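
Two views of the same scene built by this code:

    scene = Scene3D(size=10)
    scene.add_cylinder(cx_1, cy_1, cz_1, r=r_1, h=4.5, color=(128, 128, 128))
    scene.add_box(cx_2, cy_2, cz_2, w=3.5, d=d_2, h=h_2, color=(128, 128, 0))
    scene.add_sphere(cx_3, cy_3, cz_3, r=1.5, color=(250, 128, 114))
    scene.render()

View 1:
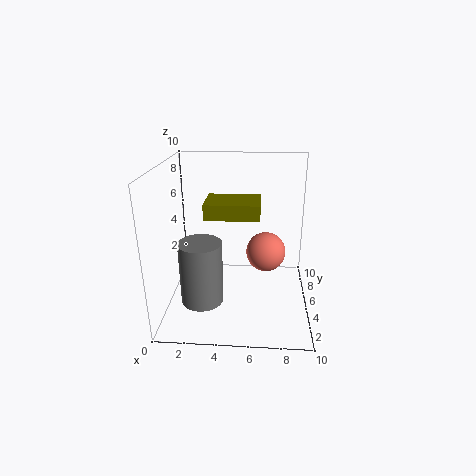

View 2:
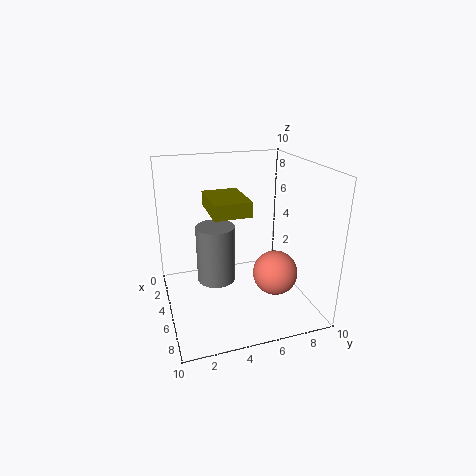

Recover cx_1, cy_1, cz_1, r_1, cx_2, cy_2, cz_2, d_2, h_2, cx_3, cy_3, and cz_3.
cx_1 = 2.5
cy_1 = 4
cz_1 = 0.5
r_1 = 1.5
cx_2 = 3
cy_2 = 3
cz_2 = 7
d_2 = 2.5
h_2 = 1
cx_3 = 7
cy_3 = 7
cz_3 = 3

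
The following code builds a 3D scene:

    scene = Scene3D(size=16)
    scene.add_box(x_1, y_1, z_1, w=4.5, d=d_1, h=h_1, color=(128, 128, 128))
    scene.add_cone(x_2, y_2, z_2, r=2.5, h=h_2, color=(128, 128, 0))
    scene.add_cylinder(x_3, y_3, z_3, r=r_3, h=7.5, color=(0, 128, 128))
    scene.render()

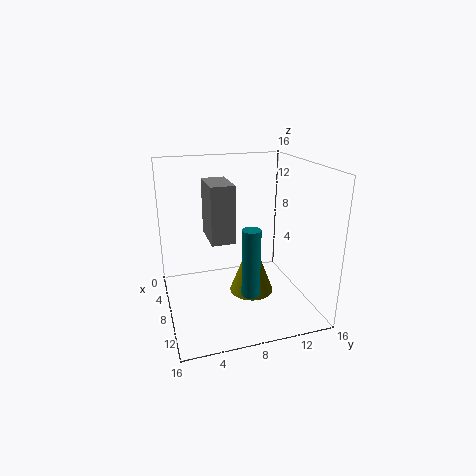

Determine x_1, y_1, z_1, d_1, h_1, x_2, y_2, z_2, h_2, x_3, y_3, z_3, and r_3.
x_1 = 6; y_1 = 4.5; z_1 = 8.5; d_1 = 2.5; h_1 = 6; x_2 = 8.5; y_2 = 9.5; z_2 = 1.5; h_2 = 6.5; x_3 = 11; y_3 = 8.5; z_3 = 2.5; r_3 = 1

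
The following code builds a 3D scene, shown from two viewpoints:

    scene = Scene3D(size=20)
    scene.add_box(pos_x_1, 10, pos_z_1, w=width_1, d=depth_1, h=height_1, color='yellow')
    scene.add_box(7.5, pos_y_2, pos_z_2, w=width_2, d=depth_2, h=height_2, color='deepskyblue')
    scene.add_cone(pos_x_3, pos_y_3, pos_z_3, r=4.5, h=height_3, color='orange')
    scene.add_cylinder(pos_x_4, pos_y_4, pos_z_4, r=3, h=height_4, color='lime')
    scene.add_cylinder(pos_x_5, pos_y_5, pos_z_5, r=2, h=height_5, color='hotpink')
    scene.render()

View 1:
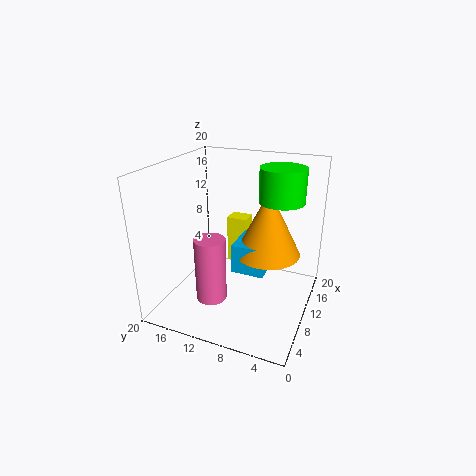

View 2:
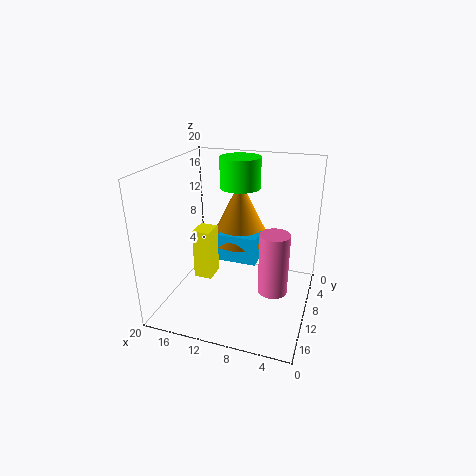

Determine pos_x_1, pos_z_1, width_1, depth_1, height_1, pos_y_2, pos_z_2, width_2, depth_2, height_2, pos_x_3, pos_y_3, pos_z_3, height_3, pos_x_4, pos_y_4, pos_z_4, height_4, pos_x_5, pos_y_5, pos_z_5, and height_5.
pos_x_1 = 13; pos_z_1 = 4.5; width_1 = 2.5; depth_1 = 3; height_1 = 7; pos_y_2 = 5.5; pos_z_2 = 6; width_2 = 5.5; depth_2 = 4.5; height_2 = 4; pos_x_3 = 11; pos_y_3 = 6; pos_z_3 = 8; height_3 = 9; pos_x_4 = 11.5; pos_y_4 = 4.5; pos_z_4 = 15.5; height_4 = 4.5; pos_x_5 = 4.5; pos_y_5 = 11.5; pos_z_5 = 3.5; height_5 = 8.5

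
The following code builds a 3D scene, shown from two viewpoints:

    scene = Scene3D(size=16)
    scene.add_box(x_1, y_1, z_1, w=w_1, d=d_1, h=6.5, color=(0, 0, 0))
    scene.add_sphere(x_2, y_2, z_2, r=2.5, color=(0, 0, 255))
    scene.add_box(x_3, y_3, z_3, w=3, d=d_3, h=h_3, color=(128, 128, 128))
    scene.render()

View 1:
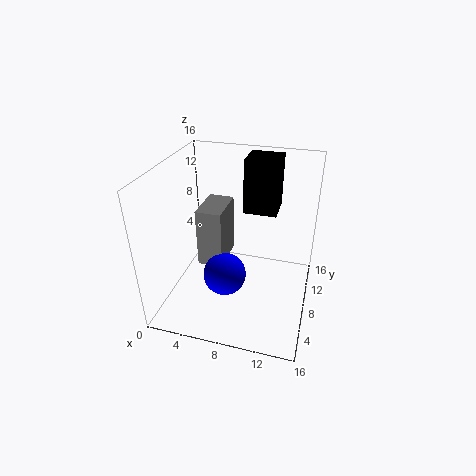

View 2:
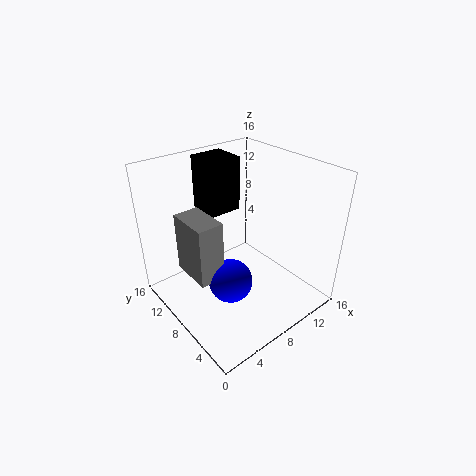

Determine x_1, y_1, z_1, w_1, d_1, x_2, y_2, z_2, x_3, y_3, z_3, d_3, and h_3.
x_1 = 7.5
y_1 = 12
z_1 = 9
w_1 = 4
d_1 = 4
x_2 = 6.5
y_2 = 7.5
z_2 = 3
x_3 = 3
y_3 = 8
z_3 = 3.5
d_3 = 5
h_3 = 7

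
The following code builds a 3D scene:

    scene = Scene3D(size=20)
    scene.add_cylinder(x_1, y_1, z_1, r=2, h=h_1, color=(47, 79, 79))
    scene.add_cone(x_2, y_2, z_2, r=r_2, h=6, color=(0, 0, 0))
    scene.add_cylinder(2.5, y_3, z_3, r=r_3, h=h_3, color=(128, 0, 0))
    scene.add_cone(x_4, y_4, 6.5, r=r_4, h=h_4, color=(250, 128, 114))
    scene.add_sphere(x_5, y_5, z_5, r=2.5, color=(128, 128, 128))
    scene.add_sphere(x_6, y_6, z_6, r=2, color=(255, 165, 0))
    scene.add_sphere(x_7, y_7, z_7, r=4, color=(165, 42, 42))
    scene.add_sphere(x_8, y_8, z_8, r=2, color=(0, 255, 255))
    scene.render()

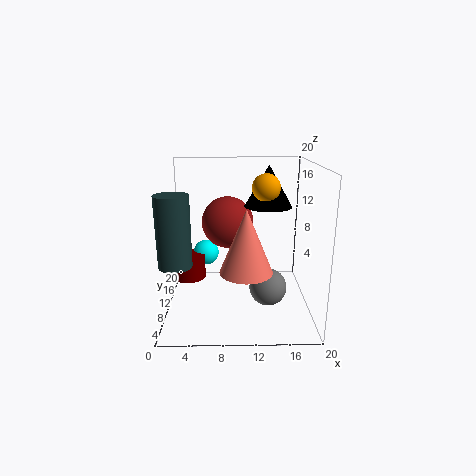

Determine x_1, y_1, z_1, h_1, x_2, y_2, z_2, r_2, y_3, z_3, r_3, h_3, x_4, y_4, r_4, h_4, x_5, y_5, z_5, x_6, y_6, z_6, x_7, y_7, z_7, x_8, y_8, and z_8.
x_1 = 2.5, y_1 = 3, z_1 = 9, h_1 = 8.5, x_2 = 14.5, y_2 = 14, z_2 = 13.5, r_2 = 3.5, y_3 = 13.5, z_3 = 2.5, r_3 = 2.5, h_3 = 3.5, x_4 = 11, y_4 = 6.5, r_4 = 3.5, h_4 = 8.5, x_5 = 14, y_5 = 7, z_5 = 4, x_6 = 14, y_6 = 12.5, z_6 = 16.5, x_7 = 8.5, y_7 = 16, z_7 = 10.5, x_8 = 5, y_8 = 16, z_8 = 5.5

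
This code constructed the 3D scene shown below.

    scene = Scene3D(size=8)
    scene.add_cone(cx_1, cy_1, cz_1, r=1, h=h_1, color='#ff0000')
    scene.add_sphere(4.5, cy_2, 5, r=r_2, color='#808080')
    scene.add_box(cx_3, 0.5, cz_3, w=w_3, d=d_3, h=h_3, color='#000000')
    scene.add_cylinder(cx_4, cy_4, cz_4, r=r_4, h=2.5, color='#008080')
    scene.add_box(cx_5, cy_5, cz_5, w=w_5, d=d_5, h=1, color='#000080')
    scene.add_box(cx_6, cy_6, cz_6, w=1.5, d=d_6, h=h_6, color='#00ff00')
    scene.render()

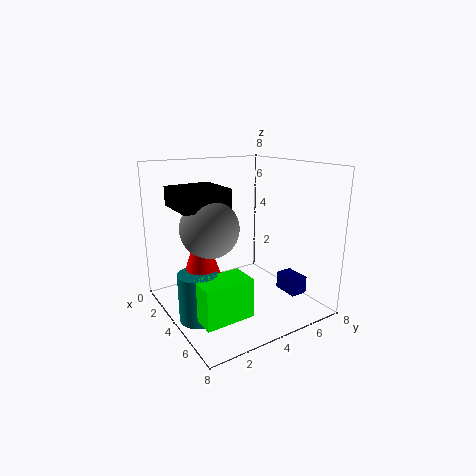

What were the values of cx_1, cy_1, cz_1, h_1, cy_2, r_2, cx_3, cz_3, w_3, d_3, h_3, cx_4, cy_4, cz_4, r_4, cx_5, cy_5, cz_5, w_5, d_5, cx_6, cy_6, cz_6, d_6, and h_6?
cx_1 = 4.5
cy_1 = 1.5
cz_1 = 2.5
h_1 = 3
cy_2 = 2
r_2 = 1.5
cx_3 = 2.5
cz_3 = 6
w_3 = 2.5
d_3 = 2.5
h_3 = 1
cx_4 = 5
cy_4 = 1
cz_4 = 0.5
r_4 = 1
cx_5 = 4.5
cy_5 = 6.5
cz_5 = 0.5
w_5 = 1.5
d_5 = 1
cx_6 = 5.5
cy_6 = 0.5
cz_6 = 1
d_6 = 2.5
h_6 = 2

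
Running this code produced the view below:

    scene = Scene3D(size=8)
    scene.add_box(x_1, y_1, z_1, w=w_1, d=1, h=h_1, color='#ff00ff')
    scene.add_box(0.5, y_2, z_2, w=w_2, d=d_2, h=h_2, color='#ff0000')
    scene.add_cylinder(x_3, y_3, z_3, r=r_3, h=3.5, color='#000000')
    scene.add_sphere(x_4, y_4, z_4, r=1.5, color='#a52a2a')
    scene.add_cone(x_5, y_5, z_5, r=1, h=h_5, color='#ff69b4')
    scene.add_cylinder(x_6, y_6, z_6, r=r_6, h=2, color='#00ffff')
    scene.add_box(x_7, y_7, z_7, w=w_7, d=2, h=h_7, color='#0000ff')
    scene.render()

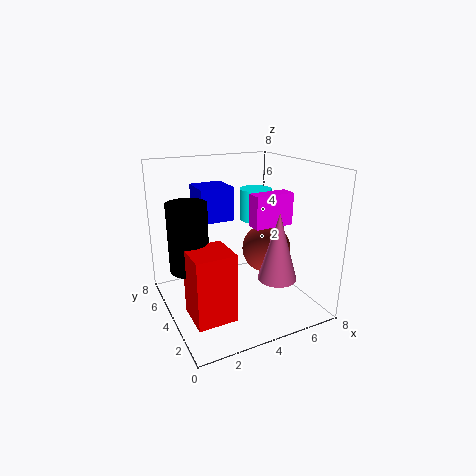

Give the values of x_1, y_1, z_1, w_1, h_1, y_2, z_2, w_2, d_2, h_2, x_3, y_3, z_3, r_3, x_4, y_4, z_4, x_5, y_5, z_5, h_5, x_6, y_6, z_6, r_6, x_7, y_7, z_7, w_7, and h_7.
x_1 = 5.5
y_1 = 4.5
z_1 = 4
w_1 = 2.5
h_1 = 2
y_2 = 1
z_2 = 1
w_2 = 2
d_2 = 2
h_2 = 3.5
x_3 = 1
y_3 = 3.5
z_3 = 3
r_3 = 1
x_4 = 6.5
y_4 = 5
z_4 = 2.5
x_5 = 5
y_5 = 1.5
z_5 = 2.5
h_5 = 3.5
x_6 = 6.5
y_6 = 6.5
z_6 = 4
r_6 = 1
x_7 = 2.5
y_7 = 5.5
z_7 = 4.5
w_7 = 2
h_7 = 2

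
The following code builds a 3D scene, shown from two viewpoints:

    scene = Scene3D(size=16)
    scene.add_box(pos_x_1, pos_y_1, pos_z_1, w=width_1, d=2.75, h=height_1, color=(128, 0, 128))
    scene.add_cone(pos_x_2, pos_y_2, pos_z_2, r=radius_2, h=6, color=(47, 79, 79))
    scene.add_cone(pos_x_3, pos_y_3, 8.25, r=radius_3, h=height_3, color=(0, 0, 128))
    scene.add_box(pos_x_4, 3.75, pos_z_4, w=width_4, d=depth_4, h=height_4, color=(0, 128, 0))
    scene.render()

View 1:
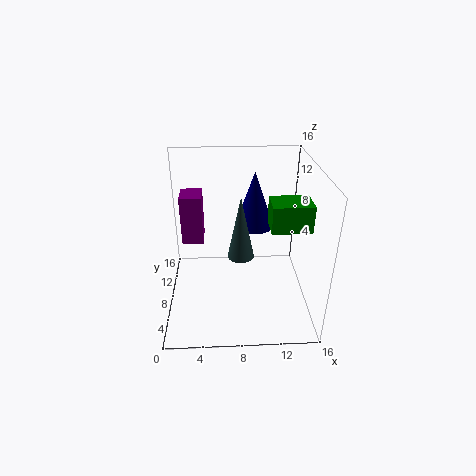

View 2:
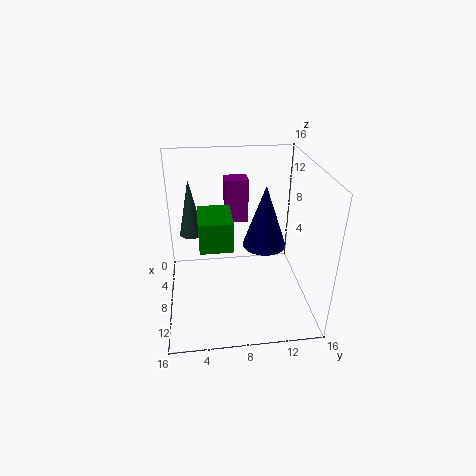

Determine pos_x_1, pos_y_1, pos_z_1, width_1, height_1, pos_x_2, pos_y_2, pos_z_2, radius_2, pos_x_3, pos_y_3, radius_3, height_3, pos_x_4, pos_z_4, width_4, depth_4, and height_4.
pos_x_1 = 2
pos_y_1 = 7
pos_z_1 = 8
width_1 = 2.25
height_1 = 5.25
pos_x_2 = 8
pos_y_2 = 3
pos_z_2 = 9
radius_2 = 1.25
pos_x_3 = 10
pos_y_3 = 10.5
radius_3 = 2.25
height_3 = 6.5
pos_x_4 = 11
pos_z_4 = 10.75
width_4 = 4
depth_4 = 3
height_4 = 2.75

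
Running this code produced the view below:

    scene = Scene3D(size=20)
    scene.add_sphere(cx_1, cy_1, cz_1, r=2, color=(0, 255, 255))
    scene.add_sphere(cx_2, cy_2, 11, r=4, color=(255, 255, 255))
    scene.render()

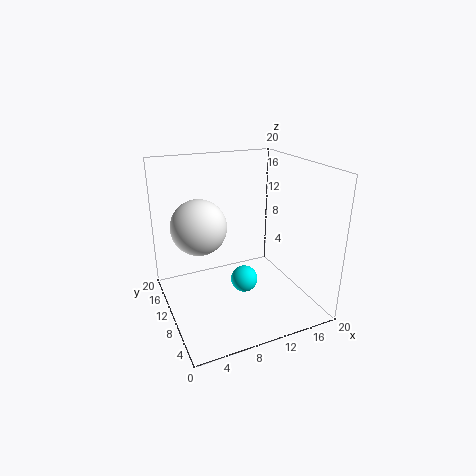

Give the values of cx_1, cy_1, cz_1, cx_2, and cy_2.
cx_1 = 11.5, cy_1 = 11, cz_1 = 2.5, cx_2 = 5.5, cy_2 = 13.5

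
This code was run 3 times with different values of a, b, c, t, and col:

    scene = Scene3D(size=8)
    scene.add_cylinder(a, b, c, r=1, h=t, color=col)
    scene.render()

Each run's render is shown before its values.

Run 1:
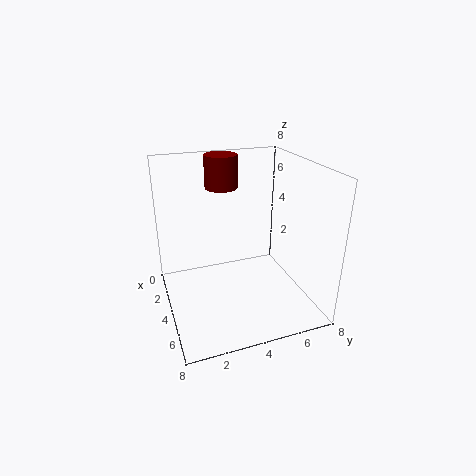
a = 1
b = 4
c = 6
t = 2
col = 'maroon'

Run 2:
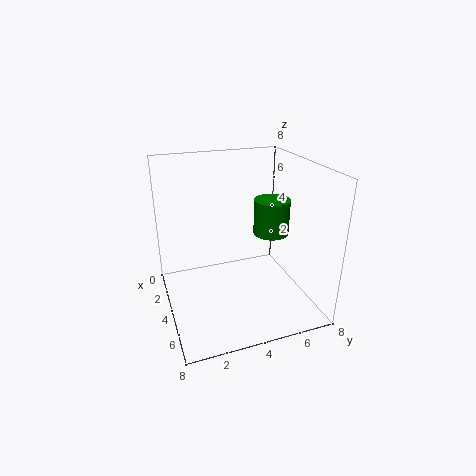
a = 4
b = 6
c = 4
t = 2
col = 'green'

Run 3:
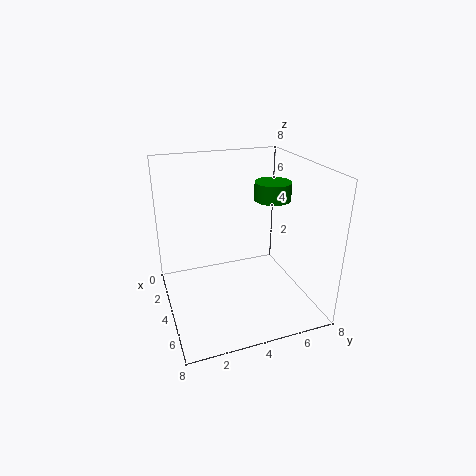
a = 4
b = 6
c = 6
t = 1
col = 'green'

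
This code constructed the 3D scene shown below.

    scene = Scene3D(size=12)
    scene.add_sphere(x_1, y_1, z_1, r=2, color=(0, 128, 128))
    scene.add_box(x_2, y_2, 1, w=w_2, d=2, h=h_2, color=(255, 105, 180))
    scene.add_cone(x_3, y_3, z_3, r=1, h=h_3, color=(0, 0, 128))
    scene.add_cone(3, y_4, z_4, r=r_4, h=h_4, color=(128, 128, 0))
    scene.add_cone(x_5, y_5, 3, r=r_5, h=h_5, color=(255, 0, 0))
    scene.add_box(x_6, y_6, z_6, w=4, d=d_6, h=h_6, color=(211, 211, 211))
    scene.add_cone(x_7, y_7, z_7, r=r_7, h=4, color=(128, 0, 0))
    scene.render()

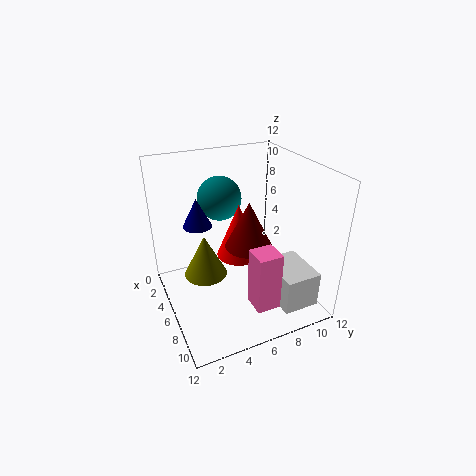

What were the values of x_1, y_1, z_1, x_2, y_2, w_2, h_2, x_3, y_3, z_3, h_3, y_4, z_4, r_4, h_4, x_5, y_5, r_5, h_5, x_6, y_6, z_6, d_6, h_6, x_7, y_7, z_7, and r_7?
x_1 = 2
y_1 = 6
z_1 = 8
x_2 = 8
y_2 = 6
w_2 = 2
h_2 = 5
x_3 = 8
y_3 = 2
z_3 = 9
h_3 = 2
y_4 = 4
z_4 = 1
r_4 = 2
h_4 = 4
x_5 = 4
y_5 = 7
r_5 = 2
h_5 = 5
x_6 = 7
y_6 = 8
z_6 = 1
d_6 = 3
h_6 = 3
x_7 = 6
y_7 = 7
z_7 = 5
r_7 = 2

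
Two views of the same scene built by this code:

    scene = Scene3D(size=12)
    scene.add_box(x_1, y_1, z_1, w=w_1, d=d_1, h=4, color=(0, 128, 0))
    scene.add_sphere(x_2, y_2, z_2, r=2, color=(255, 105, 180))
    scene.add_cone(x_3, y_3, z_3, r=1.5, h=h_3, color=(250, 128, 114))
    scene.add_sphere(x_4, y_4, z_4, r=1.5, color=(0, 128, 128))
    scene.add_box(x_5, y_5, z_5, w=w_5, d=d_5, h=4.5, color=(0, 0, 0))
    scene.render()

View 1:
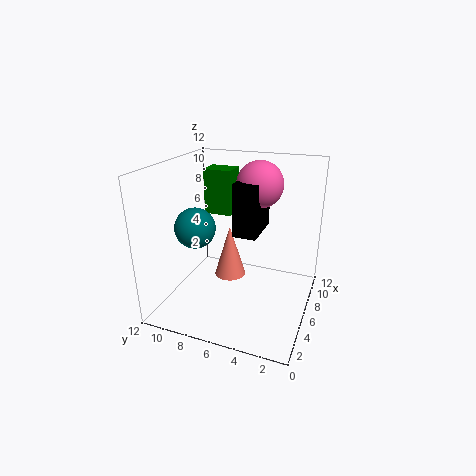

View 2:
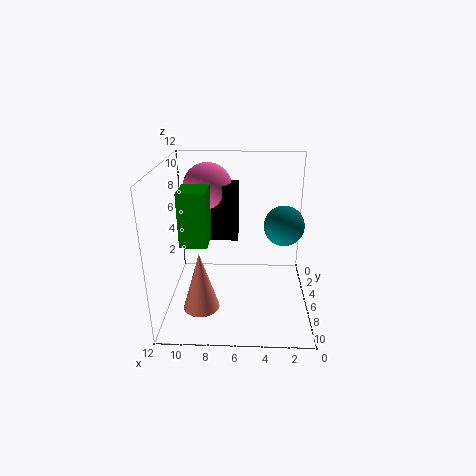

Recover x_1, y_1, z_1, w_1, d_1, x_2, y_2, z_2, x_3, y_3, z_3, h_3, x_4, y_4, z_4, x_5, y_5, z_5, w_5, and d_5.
x_1 = 8; y_1 = 7.5; z_1 = 7; w_1 = 2; d_1 = 2.5; x_2 = 8.5; y_2 = 5; z_2 = 10; x_3 = 9; y_3 = 8; z_3 = 0.5; h_3 = 5; x_4 = 2.5; y_4 = 8; z_4 = 8; x_5 = 6; y_5 = 4.5; z_5 = 6; w_5 = 4; d_5 = 2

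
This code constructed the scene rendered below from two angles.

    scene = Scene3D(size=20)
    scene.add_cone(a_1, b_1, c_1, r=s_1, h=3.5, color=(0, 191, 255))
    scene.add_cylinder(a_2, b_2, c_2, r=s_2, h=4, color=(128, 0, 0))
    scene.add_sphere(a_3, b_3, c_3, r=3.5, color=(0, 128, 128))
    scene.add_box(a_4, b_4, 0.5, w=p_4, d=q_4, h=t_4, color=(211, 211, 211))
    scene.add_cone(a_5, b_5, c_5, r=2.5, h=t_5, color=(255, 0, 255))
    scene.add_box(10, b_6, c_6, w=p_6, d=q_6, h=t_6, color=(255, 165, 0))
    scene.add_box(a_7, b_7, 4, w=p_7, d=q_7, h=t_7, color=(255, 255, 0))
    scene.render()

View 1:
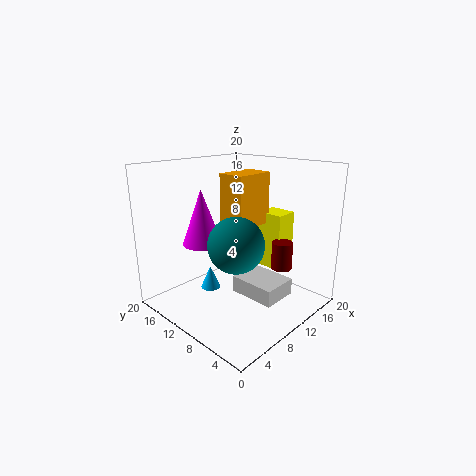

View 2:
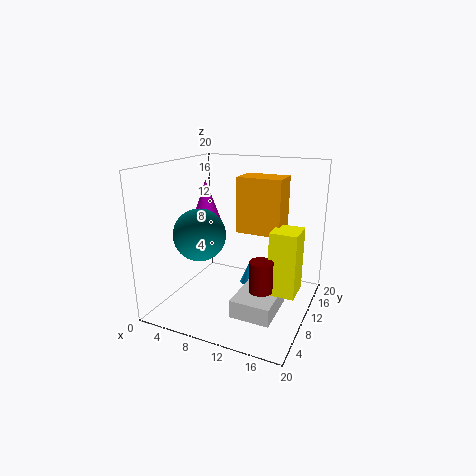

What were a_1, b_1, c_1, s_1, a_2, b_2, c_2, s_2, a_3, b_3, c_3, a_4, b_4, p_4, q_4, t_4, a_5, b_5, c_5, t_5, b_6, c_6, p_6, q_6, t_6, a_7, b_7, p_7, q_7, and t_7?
a_1 = 9.5, b_1 = 15.5, c_1 = 0.5, s_1 = 1.5, a_2 = 15, b_2 = 6, c_2 = 5, s_2 = 1.5, a_3 = 6, b_3 = 6.5, c_3 = 11, a_4 = 11, b_4 = 5, p_4 = 5.5, q_4 = 7, t_4 = 2.5, a_5 = 4.5, b_5 = 11, c_5 = 10.5, t_5 = 7, b_6 = 9.5, c_6 = 11, p_6 = 6, q_6 = 4, t_6 = 7.5, a_7 = 15.5, b_7 = 7, p_7 = 3.5, q_7 = 4, t_7 = 8.5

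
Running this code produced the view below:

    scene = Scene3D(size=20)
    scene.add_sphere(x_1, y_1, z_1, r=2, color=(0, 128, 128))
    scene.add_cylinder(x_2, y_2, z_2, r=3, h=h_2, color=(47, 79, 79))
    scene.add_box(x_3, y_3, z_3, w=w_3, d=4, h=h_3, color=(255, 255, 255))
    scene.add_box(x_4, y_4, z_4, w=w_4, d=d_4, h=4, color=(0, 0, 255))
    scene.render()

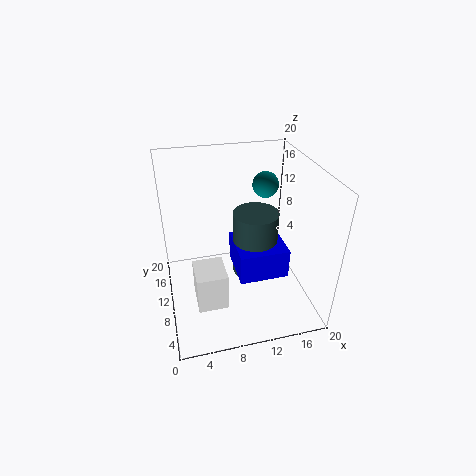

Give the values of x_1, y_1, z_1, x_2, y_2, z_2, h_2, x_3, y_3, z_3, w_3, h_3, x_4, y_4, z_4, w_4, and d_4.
x_1 = 16
y_1 = 16.5
z_1 = 14.5
x_2 = 12
y_2 = 8.5
z_2 = 5.5
h_2 = 9
x_3 = 3
y_3 = 0.5
z_3 = 7
w_3 = 3.5
h_3 = 4.5
x_4 = 9
y_4 = 4.5
z_4 = 6.5
w_4 = 6.5
d_4 = 6.5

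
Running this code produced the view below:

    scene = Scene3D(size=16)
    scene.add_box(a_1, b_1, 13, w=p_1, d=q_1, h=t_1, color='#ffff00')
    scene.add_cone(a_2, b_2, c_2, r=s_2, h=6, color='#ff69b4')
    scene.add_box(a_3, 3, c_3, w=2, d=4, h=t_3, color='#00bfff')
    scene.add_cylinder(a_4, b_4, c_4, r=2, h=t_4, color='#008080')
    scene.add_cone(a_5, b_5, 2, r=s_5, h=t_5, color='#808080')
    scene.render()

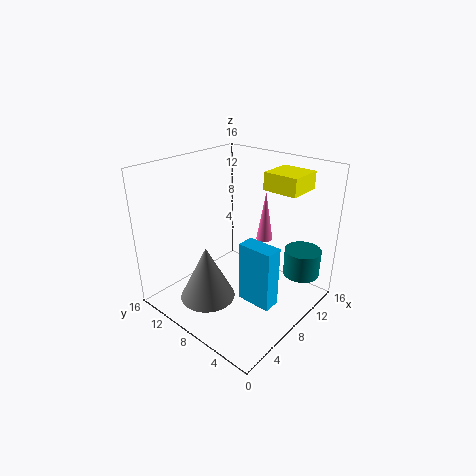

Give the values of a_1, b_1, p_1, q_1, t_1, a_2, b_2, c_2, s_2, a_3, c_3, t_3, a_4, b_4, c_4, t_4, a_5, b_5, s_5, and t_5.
a_1 = 11; b_1 = 3; p_1 = 4; q_1 = 4; t_1 = 2; a_2 = 13; b_2 = 8; c_2 = 6; s_2 = 1; a_3 = 7; c_3 = 1; t_3 = 7; a_4 = 12; b_4 = 2; c_4 = 4; t_4 = 3; a_5 = 4; b_5 = 9; s_5 = 3; t_5 = 6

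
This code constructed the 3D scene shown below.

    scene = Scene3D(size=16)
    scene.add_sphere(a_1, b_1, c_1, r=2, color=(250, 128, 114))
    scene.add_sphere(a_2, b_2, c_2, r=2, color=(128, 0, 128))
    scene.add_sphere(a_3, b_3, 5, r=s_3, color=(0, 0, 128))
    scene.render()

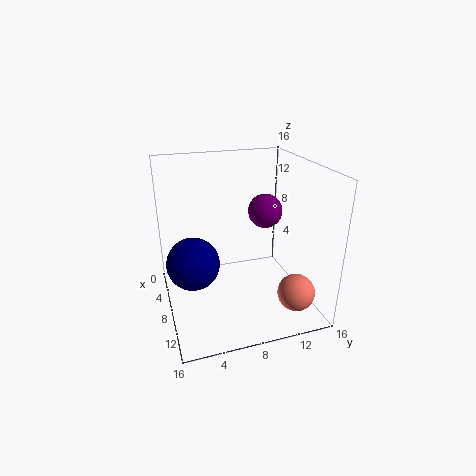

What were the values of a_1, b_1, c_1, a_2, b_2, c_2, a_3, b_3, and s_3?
a_1 = 13, b_1 = 13, c_1 = 3, a_2 = 6, b_2 = 12, c_2 = 10, a_3 = 7, b_3 = 3, s_3 = 3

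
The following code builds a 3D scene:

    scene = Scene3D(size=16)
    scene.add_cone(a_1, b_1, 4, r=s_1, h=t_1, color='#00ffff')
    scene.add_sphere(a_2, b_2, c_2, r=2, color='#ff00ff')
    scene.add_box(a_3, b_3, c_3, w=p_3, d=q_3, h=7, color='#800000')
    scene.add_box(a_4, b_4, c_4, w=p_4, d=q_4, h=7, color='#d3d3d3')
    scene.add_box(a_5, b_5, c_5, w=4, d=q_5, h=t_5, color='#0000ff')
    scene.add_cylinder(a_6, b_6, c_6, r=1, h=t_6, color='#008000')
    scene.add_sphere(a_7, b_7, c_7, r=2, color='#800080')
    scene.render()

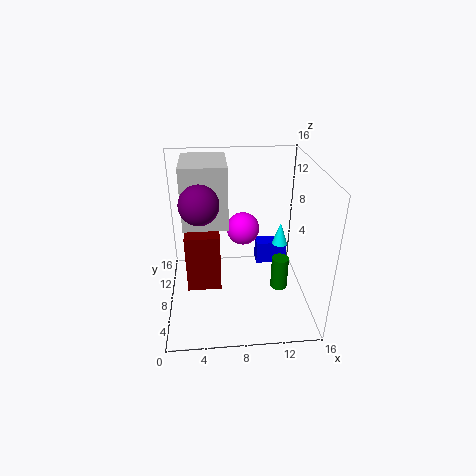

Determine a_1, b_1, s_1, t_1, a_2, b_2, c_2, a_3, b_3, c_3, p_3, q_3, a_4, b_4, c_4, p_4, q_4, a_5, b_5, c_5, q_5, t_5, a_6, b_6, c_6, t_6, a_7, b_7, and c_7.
a_1 = 14; b_1 = 13; s_1 = 1; t_1 = 3; a_2 = 9; b_2 = 12; c_2 = 7; a_3 = 2; b_3 = 8; c_3 = 1; p_3 = 4; q_3 = 6; a_4 = 2; b_4 = 8; c_4 = 9; p_4 = 5; q_4 = 6; a_5 = 11; b_5 = 13; c_5 = 1; q_5 = 2; t_5 = 3; a_6 = 13; b_6 = 8; c_6 = 1; t_6 = 4; a_7 = 4; b_7 = 6; c_7 = 13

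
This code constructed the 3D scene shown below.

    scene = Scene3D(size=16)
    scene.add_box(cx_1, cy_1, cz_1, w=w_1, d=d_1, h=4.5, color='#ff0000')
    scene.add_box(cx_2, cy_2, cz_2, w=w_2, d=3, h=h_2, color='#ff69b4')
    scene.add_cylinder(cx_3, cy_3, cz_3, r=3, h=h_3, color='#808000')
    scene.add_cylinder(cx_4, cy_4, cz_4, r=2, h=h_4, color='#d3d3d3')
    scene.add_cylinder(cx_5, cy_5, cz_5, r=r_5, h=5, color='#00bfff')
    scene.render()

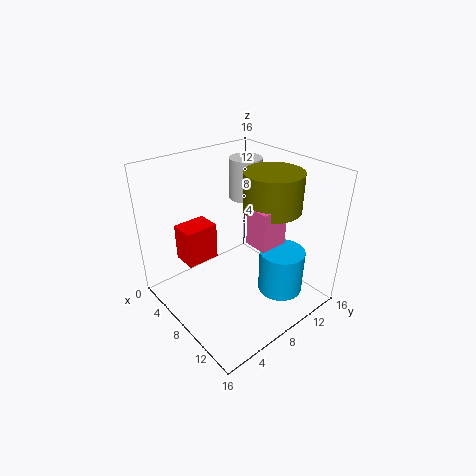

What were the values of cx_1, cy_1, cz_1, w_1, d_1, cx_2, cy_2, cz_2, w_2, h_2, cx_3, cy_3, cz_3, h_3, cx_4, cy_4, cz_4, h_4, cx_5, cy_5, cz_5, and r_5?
cx_1 = 1; cy_1 = 4; cz_1 = 3.5; w_1 = 3; d_1 = 4; cx_2 = 10.5; cy_2 = 7; cz_2 = 9; w_2 = 2.5; h_2 = 4; cx_3 = 11; cy_3 = 10; cz_3 = 12; h_3 = 4; cx_4 = 3.5; cy_4 = 13; cz_4 = 10; h_4 = 5; cx_5 = 12; cy_5 = 11; cz_5 = 2; r_5 = 2.5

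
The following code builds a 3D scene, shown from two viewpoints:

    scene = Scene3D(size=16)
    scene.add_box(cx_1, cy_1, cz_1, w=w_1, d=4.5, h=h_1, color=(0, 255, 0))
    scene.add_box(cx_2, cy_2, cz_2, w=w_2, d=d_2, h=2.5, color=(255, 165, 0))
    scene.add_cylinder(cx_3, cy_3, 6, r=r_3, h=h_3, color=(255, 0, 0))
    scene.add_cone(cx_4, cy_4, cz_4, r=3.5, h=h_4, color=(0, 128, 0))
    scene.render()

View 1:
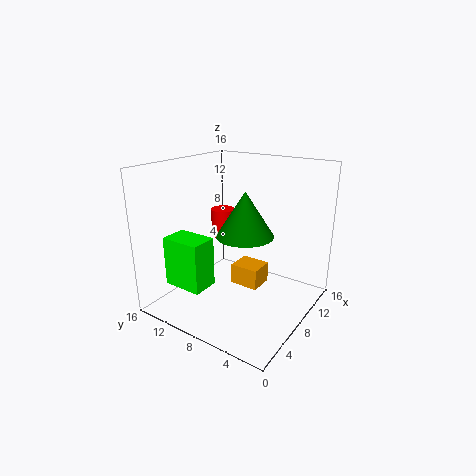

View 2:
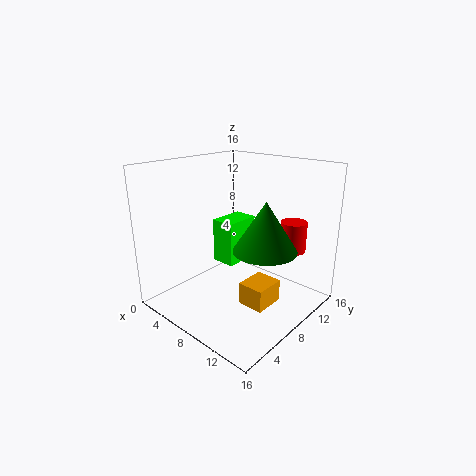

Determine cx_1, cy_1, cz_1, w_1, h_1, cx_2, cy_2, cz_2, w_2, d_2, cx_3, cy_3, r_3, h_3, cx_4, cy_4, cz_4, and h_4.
cx_1 = 2.5, cy_1 = 9.5, cz_1 = 3, w_1 = 3, h_1 = 5.5, cx_2 = 9.5, cy_2 = 6.5, cz_2 = 1, w_2 = 3, d_2 = 3.5, cx_3 = 12, cy_3 = 13, r_3 = 1.5, h_3 = 3.5, cx_4 = 11, cy_4 = 9, cz_4 = 7, h_4 = 5.5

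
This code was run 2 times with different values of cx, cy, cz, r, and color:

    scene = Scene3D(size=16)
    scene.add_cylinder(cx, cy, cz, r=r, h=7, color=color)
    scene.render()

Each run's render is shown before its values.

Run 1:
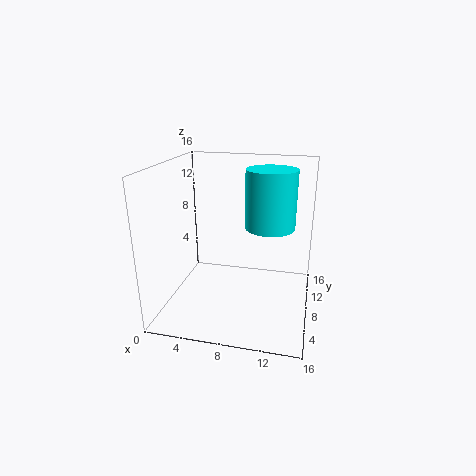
cx = 11; cy = 12; cz = 8; r = 3; color = 'cyan'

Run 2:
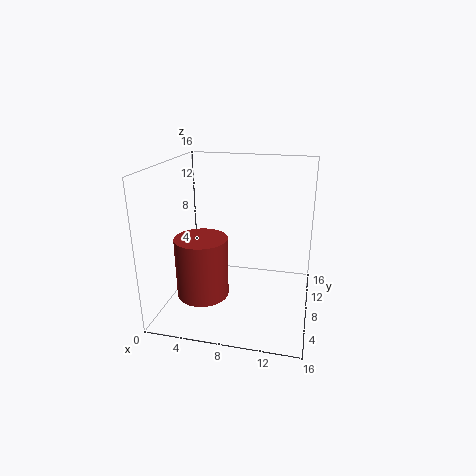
cx = 4; cy = 7; cz = 1; r = 3; color = 'brown'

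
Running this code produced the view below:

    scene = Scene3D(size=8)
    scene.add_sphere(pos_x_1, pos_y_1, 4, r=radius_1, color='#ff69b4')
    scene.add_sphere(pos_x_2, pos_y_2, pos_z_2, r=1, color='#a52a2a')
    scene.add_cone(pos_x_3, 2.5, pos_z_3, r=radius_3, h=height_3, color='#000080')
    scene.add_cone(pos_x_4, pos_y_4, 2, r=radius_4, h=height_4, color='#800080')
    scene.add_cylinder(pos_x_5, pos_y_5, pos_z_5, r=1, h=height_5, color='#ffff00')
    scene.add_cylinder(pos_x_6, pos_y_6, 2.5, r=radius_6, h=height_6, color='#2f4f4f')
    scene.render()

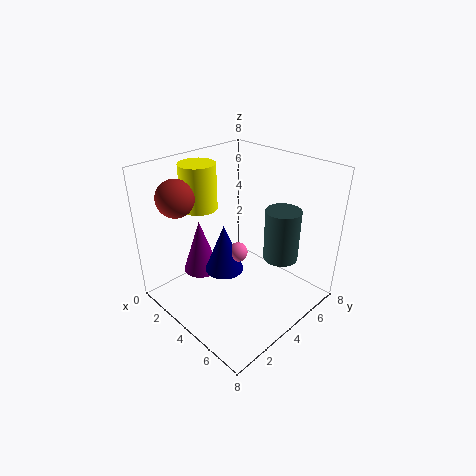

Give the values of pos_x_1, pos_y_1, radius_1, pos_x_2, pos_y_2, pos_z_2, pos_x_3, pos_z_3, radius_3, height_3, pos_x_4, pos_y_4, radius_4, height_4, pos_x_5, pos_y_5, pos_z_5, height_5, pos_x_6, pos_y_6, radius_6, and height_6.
pos_x_1 = 5
pos_y_1 = 3
radius_1 = 0.5
pos_x_2 = 2
pos_y_2 = 1.5
pos_z_2 = 6.5
pos_x_3 = 4.5
pos_z_3 = 3
radius_3 = 1
height_3 = 2.5
pos_x_4 = 2.5
pos_y_4 = 2.5
radius_4 = 1
height_4 = 3
pos_x_5 = 2
pos_y_5 = 3
pos_z_5 = 5.5
height_5 = 2.5
pos_x_6 = 5.5
pos_y_6 = 6
radius_6 = 1
height_6 = 3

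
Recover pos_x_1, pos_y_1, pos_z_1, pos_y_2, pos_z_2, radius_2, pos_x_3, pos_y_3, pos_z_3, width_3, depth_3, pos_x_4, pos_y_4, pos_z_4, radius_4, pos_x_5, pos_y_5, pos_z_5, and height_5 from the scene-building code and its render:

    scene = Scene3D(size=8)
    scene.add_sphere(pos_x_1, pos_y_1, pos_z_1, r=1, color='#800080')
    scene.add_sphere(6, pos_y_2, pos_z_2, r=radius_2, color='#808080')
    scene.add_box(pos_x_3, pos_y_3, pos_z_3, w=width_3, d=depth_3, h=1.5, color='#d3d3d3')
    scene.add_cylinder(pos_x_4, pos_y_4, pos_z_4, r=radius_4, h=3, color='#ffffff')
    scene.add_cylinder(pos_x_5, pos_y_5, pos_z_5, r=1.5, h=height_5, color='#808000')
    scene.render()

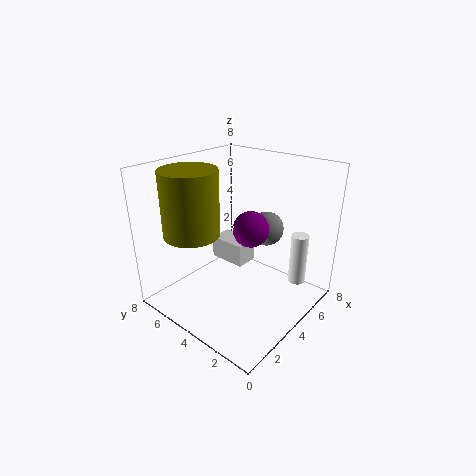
pos_x_1 = 4.5; pos_y_1 = 3.5; pos_z_1 = 4.5; pos_y_2 = 3.5; pos_z_2 = 4; radius_2 = 1; pos_x_3 = 6; pos_y_3 = 5.5; pos_z_3 = 0.5; width_3 = 1.5; depth_3 = 2.5; pos_x_4 = 6.5; pos_y_4 = 1.5; pos_z_4 = 1; radius_4 = 0.5; pos_x_5 = 2; pos_y_5 = 5.5; pos_z_5 = 4.5; height_5 = 3.5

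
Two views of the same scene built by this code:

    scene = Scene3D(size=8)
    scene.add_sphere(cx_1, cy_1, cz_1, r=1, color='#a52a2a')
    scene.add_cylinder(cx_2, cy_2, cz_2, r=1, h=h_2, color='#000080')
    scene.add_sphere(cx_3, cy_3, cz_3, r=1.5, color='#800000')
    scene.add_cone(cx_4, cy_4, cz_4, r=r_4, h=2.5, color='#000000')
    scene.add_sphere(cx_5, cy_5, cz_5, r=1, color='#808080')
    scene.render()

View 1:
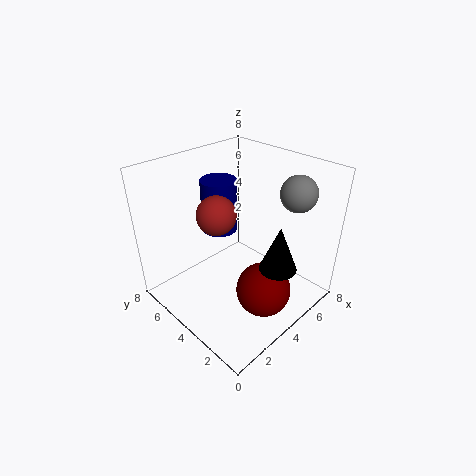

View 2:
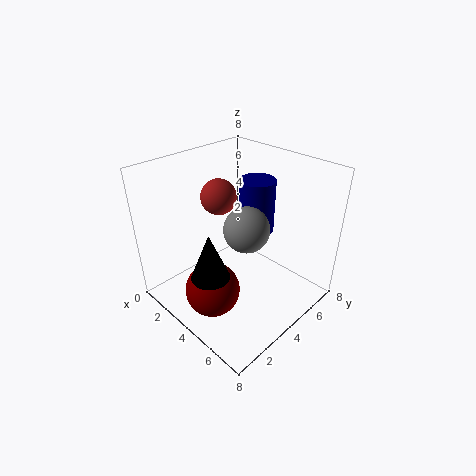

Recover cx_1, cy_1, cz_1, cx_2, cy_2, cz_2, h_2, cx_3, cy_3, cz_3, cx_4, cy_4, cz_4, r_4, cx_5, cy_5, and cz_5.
cx_1 = 2.5; cy_1 = 4; cz_1 = 6; cx_2 = 4; cy_2 = 5.5; cz_2 = 4; h_2 = 3; cx_3 = 4; cy_3 = 2; cz_3 = 1.5; cx_4 = 4.5; cy_4 = 1.5; cz_4 = 3; r_4 = 1; cx_5 = 6.5; cy_5 = 2; cz_5 = 6.5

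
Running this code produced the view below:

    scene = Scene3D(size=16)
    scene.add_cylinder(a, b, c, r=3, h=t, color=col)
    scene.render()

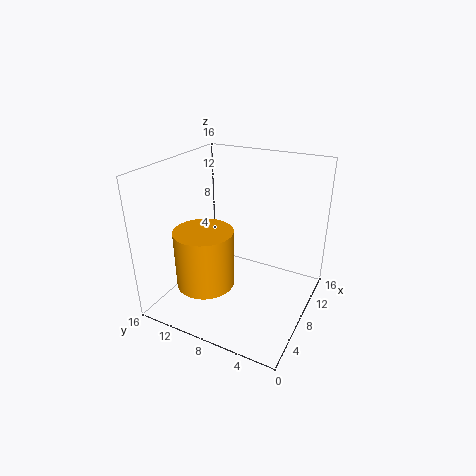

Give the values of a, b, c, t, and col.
a = 3.5; b = 9.5; c = 4.5; t = 6; col = 'orange'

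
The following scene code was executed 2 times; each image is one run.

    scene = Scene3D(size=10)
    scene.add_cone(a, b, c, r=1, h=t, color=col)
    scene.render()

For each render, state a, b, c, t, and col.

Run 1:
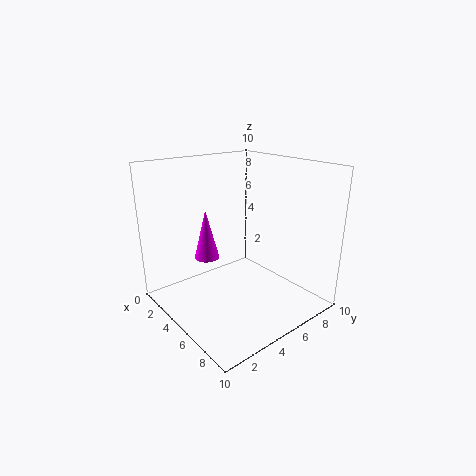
a = 1, b = 5, c = 2, t = 4, col = 'magenta'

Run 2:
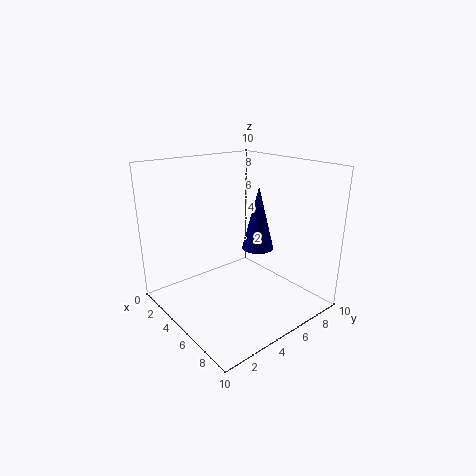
a = 7, b = 5, c = 5, t = 4, col = 'navy'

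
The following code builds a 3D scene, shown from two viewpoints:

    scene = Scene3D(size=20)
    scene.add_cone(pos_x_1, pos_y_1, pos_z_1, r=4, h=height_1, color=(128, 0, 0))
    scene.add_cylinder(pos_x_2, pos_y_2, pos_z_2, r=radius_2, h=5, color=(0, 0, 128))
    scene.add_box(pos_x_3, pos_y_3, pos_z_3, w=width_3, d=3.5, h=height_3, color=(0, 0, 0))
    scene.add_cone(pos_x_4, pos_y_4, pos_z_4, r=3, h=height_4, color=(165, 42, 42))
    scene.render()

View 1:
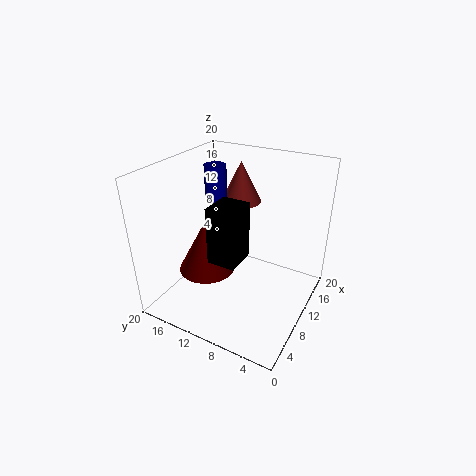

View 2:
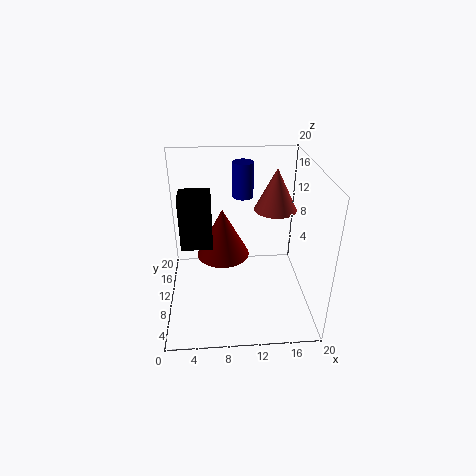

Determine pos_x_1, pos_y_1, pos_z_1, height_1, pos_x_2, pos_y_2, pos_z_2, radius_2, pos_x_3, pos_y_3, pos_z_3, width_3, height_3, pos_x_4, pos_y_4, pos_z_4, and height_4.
pos_x_1 = 8
pos_y_1 = 14
pos_z_1 = 5
height_1 = 7.5
pos_x_2 = 11
pos_y_2 = 14
pos_z_2 = 14.5
radius_2 = 1.5
pos_x_3 = 2.5
pos_y_3 = 6.5
pos_z_3 = 10.5
width_3 = 4
height_3 = 7
pos_x_4 = 15.5
pos_y_4 = 12.5
pos_z_4 = 13
height_4 = 6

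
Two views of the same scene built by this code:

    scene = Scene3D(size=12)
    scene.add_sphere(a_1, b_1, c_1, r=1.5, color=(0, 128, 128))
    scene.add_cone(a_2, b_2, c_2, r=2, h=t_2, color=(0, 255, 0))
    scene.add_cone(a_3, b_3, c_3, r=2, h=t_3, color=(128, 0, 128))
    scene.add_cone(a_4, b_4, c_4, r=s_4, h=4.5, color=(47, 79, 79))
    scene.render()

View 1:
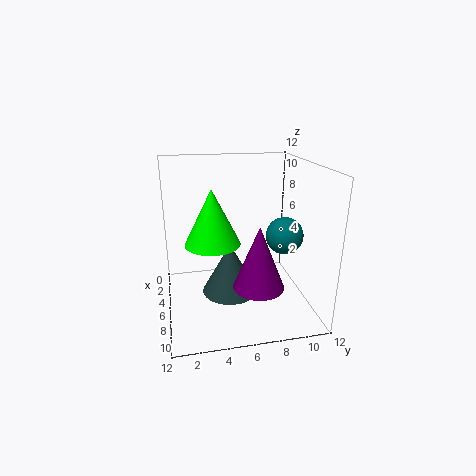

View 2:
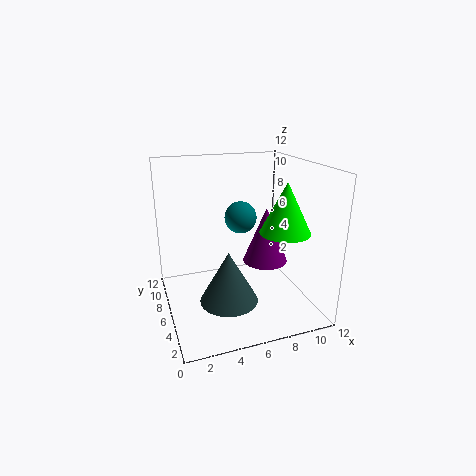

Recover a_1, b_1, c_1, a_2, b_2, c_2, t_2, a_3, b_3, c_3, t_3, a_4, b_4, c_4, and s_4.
a_1 = 7.5; b_1 = 9.5; c_1 = 6.5; a_2 = 9; b_2 = 3.5; c_2 = 7; t_2 = 4; a_3 = 9; b_3 = 7; c_3 = 3; t_3 = 5; a_4 = 5; b_4 = 5.5; c_4 = 0.5; s_4 = 2.5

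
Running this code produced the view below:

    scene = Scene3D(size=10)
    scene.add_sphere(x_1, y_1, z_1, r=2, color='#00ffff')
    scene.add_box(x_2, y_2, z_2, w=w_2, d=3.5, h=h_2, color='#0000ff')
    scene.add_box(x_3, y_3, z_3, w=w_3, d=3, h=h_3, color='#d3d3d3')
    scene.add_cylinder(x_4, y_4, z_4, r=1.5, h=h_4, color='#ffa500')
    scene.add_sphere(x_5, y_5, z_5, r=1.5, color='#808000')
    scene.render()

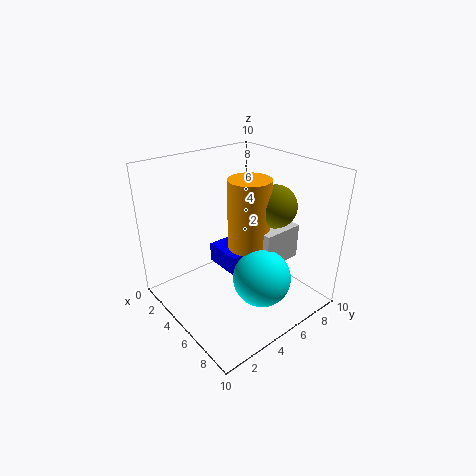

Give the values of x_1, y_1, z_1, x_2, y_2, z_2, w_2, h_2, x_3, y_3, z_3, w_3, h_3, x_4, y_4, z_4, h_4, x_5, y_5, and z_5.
x_1 = 7, y_1 = 5.5, z_1 = 2.5, x_2 = 1.5, y_2 = 5, z_2 = 1.5, w_2 = 3, h_2 = 1.5, x_3 = 4.5, y_3 = 6, z_3 = 3, w_3 = 2.5, h_3 = 2.5, x_4 = 5, y_4 = 6, z_4 = 4, h_4 = 5, x_5 = 6, y_5 = 7.5, z_5 = 7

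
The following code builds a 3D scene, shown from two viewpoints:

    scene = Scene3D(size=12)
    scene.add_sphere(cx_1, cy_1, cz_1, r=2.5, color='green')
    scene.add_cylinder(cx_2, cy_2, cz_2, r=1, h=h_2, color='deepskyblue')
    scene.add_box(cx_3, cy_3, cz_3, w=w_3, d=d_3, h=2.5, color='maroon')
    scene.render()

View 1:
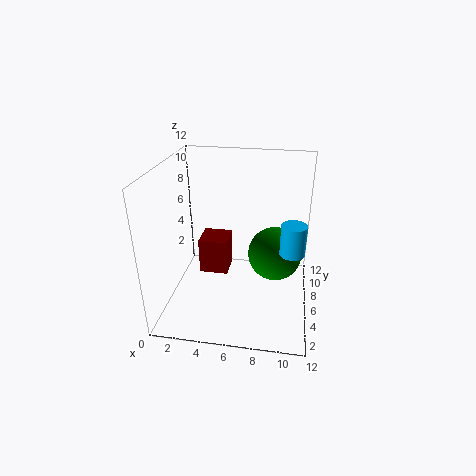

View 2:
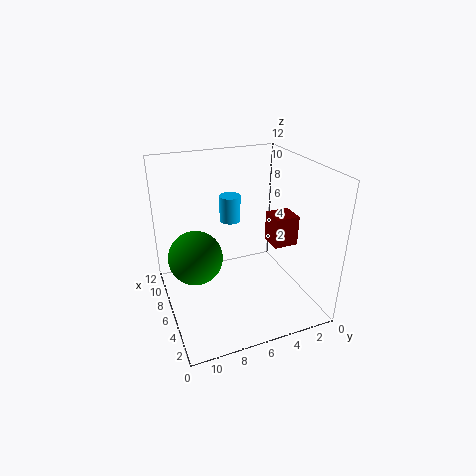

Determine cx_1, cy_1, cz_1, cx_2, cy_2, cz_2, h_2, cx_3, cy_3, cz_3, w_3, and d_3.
cx_1 = 9, cy_1 = 9, cz_1 = 3, cx_2 = 10.5, cy_2 = 5, cz_2 = 5.5, h_2 = 2.5, cx_3 = 4, cy_3 = 1.5, cz_3 = 5.5, w_3 = 2, d_3 = 2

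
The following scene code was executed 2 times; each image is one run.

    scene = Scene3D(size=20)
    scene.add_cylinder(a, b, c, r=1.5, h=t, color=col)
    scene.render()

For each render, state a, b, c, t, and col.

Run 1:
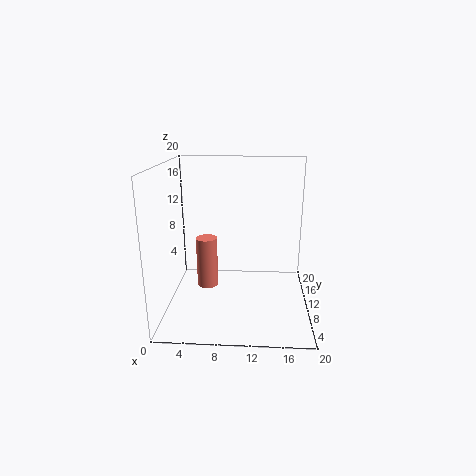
a = 5.5
b = 10.5
c = 2.5
t = 7.25
col = 'salmon'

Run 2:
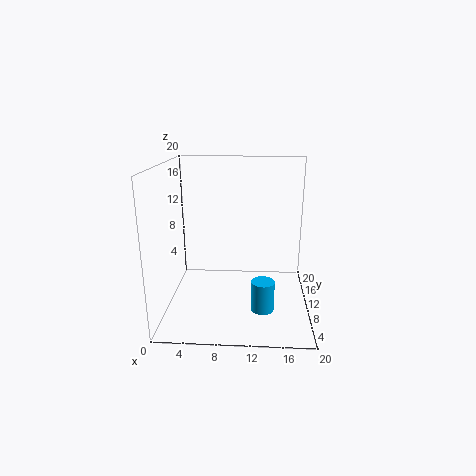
a = 13.5
b = 5
c = 2
t = 4
col = 'deepskyblue'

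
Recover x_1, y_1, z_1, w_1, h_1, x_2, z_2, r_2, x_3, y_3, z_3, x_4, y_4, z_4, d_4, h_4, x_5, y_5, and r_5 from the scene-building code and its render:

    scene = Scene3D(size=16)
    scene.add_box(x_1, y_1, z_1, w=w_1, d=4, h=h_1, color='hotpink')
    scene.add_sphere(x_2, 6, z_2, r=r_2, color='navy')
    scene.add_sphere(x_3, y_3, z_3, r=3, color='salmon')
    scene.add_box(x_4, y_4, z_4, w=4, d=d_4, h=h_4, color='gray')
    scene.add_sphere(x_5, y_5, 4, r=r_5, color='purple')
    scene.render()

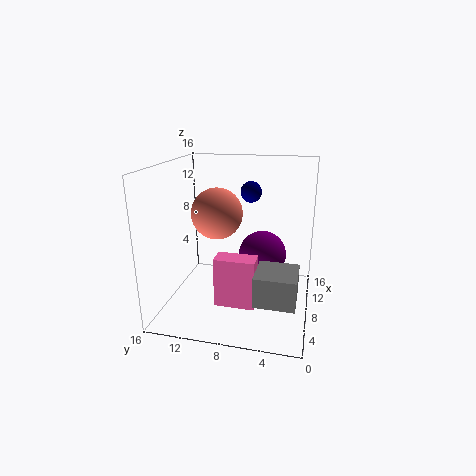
x_1 = 2, y_1 = 5, z_1 = 3, w_1 = 2, h_1 = 5, x_2 = 5, z_2 = 14, r_2 = 1, x_3 = 10, y_3 = 11, z_3 = 10, x_4 = 1, y_4 = 1, z_4 = 4, d_4 = 4, h_4 = 3, x_5 = 13, y_5 = 6, r_5 = 3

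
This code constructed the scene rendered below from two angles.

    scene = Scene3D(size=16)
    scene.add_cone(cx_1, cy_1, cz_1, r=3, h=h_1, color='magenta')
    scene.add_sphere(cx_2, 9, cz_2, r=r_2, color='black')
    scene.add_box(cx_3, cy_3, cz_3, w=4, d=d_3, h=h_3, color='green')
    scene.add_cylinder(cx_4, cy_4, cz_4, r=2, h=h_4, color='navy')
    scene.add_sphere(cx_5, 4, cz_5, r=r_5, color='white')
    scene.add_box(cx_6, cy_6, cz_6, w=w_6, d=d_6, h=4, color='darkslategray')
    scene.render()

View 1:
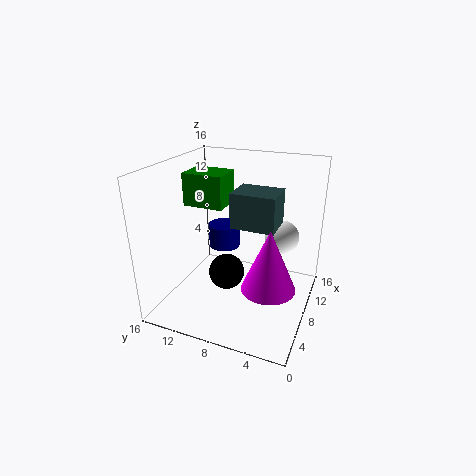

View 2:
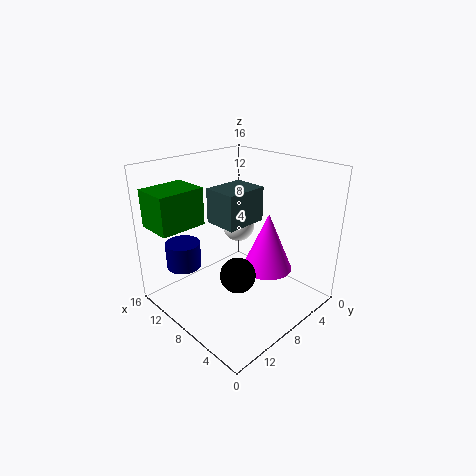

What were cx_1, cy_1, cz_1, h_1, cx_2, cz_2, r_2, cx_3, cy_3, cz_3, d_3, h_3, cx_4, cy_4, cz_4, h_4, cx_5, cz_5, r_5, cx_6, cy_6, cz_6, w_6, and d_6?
cx_1 = 7; cy_1 = 4; cz_1 = 3; h_1 = 7; cx_2 = 7; cz_2 = 4; r_2 = 2; cx_3 = 10; cy_3 = 11; cz_3 = 10; d_3 = 5; h_3 = 4; cx_4 = 13; cy_4 = 12; cz_4 = 4; h_4 = 3; cx_5 = 12; cz_5 = 7; r_5 = 2; cx_6 = 8; cy_6 = 4; cz_6 = 9; w_6 = 4; d_6 = 5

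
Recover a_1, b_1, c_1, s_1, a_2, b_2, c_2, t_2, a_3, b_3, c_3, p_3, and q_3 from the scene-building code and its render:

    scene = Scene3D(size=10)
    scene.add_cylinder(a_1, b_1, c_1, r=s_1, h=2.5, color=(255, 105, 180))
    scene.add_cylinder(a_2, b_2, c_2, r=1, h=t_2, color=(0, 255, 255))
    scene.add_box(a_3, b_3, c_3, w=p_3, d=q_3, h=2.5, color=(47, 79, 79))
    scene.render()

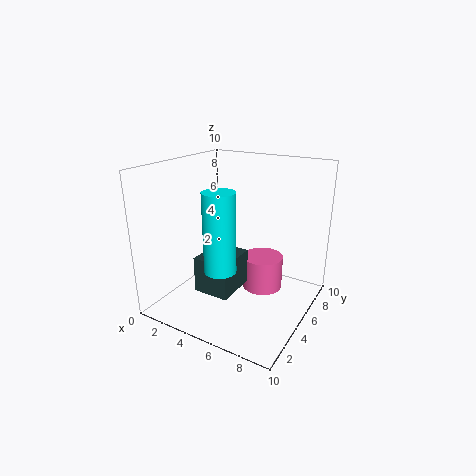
a_1 = 6
b_1 = 7
c_1 = 0.5
s_1 = 1.5
a_2 = 5.5
b_2 = 2
c_2 = 4
t_2 = 5
a_3 = 3
b_3 = 2.5
c_3 = 1.5
p_3 = 2.5
q_3 = 3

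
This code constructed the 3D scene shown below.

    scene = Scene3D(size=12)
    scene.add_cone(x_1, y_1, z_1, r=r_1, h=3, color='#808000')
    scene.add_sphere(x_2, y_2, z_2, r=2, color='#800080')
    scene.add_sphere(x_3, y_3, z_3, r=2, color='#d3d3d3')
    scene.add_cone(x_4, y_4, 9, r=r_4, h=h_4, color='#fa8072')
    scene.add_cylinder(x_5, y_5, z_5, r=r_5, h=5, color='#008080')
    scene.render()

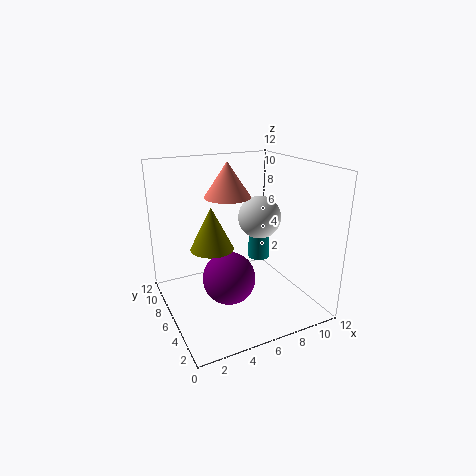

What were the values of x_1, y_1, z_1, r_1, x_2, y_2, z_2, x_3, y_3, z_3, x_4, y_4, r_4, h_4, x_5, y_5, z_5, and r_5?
x_1 = 2.5
y_1 = 3
z_1 = 7
r_1 = 1.5
x_2 = 4
y_2 = 3.5
z_2 = 4
x_3 = 9.5
y_3 = 8.5
z_3 = 6.5
x_4 = 6
y_4 = 8
r_4 = 2
h_4 = 3
x_5 = 9.5
y_5 = 8.5
z_5 = 2.5
r_5 = 1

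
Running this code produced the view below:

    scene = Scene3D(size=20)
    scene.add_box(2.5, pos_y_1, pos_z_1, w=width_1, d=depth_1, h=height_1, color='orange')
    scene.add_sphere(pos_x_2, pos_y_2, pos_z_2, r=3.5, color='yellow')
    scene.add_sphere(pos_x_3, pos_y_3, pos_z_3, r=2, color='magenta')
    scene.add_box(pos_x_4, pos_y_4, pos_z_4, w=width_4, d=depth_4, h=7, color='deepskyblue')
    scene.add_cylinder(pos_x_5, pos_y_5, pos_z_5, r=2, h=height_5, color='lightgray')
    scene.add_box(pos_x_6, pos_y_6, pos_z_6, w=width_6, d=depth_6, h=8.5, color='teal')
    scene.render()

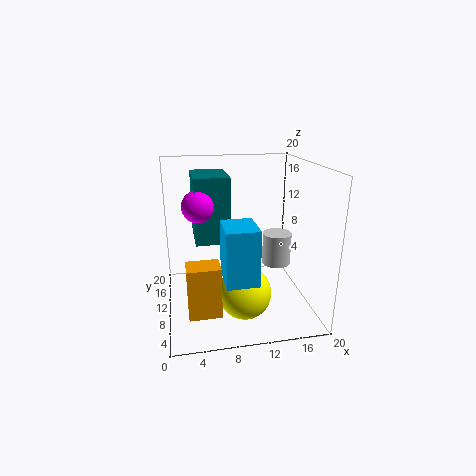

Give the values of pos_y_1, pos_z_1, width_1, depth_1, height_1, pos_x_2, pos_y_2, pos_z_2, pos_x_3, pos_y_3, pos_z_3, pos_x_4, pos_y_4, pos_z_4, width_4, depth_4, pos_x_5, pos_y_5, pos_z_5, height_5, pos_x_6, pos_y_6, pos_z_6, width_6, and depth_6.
pos_y_1 = 2, pos_z_1 = 3, width_1 = 4, depth_1 = 3, height_1 = 6.5, pos_x_2 = 10, pos_y_2 = 5.5, pos_z_2 = 4, pos_x_3 = 4.5, pos_y_3 = 7.5, pos_z_3 = 15.5, pos_x_4 = 7, pos_y_4 = 1.5, pos_z_4 = 7, width_4 = 4, depth_4 = 5, pos_x_5 = 15.5, pos_y_5 = 9.5, pos_z_5 = 6, height_5 = 4.5, pos_x_6 = 4, pos_y_6 = 7, pos_z_6 = 10.5, width_6 = 4.5, depth_6 = 6.5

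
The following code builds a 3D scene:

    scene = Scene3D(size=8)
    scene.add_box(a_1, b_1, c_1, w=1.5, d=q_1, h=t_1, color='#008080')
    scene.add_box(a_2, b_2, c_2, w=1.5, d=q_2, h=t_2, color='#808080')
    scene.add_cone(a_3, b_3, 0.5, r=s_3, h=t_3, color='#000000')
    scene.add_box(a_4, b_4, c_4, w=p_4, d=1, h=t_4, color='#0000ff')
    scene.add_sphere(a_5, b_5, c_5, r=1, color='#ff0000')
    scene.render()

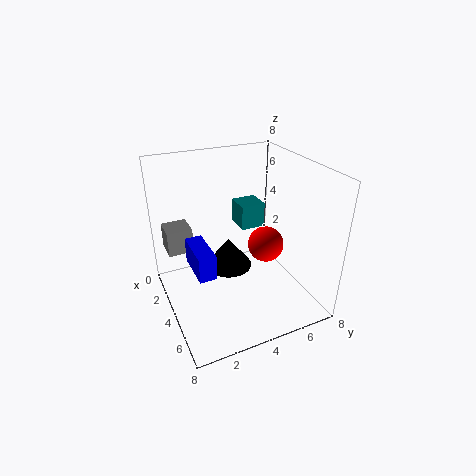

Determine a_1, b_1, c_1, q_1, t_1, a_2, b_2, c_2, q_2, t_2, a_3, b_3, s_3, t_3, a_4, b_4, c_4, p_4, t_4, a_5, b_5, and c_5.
a_1 = 1
b_1 = 5
c_1 = 3.5
q_1 = 1.5
t_1 = 1.5
a_2 = 0.5
b_2 = 0.5
c_2 = 2.5
q_2 = 1.5
t_2 = 1.5
a_3 = 1.5
b_3 = 4.5
s_3 = 1.5
t_3 = 2
a_4 = 2
b_4 = 1.5
c_4 = 2
p_4 = 2.5
t_4 = 1.5
a_5 = 4.5
b_5 = 5.5
c_5 = 3.5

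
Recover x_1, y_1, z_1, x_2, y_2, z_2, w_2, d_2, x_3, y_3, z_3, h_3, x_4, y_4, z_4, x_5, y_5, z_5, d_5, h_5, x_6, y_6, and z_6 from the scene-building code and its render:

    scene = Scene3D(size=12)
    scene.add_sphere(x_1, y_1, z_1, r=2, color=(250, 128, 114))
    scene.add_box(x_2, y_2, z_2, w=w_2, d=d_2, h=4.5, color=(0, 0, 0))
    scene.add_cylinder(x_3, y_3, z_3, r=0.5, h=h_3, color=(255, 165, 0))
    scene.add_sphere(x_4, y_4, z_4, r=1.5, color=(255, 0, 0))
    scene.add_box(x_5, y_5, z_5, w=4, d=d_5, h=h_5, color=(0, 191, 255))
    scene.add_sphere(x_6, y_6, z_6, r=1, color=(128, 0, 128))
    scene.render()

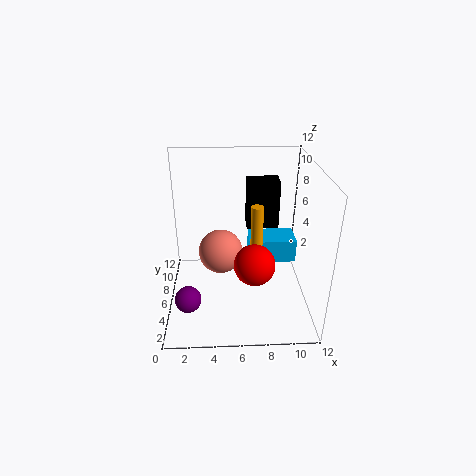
x_1 = 4.5, y_1 = 8, z_1 = 3.5, x_2 = 7, y_2 = 9.5, z_2 = 5, w_2 = 3, d_2 = 2, x_3 = 7.5, y_3 = 5.5, z_3 = 5, h_3 = 4, x_4 = 7, y_4 = 2, z_4 = 6, x_5 = 7, y_5 = 6, z_5 = 3.5, d_5 = 2.5, h_5 = 2, x_6 = 2, y_6 = 2, z_6 = 3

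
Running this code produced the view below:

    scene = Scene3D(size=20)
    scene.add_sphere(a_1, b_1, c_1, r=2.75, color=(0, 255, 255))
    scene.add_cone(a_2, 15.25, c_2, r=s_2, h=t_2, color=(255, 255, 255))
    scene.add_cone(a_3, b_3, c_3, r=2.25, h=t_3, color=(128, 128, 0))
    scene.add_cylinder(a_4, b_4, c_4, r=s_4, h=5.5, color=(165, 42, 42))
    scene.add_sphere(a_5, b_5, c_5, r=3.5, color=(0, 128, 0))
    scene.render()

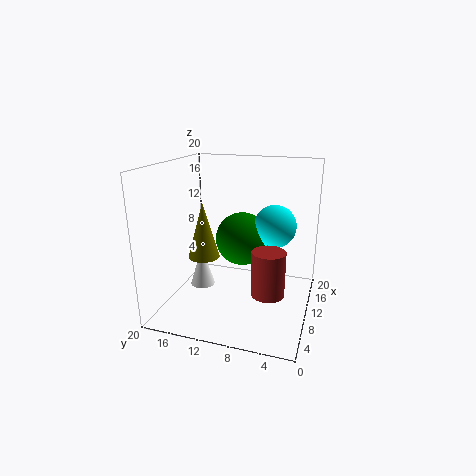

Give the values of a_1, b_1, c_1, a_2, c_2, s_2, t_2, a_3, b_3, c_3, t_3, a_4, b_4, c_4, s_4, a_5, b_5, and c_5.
a_1 = 9.25; b_1 = 4.75; c_1 = 12.5; a_2 = 9.25; c_2 = 2.5; s_2 = 1.75; t_2 = 5.75; a_3 = 9.5; b_3 = 15; c_3 = 6.75; t_3 = 8; a_4 = 3.75; b_4 = 4.25; c_4 = 5.75; s_4 = 2; a_5 = 8.75; b_5 = 9; c_5 = 10.5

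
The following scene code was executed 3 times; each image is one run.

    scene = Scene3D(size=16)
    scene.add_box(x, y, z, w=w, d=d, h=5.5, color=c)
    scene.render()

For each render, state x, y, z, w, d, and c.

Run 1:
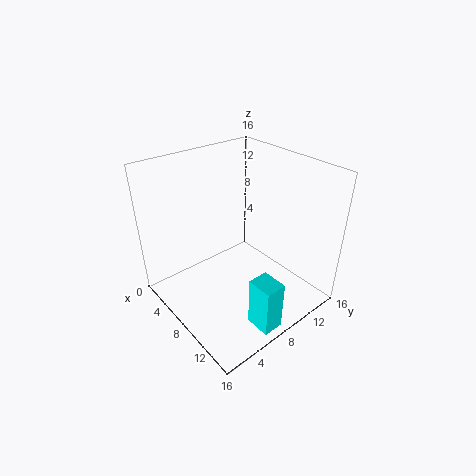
x = 12.75
y = 5.5
z = 0.75
w = 2.75
d = 2.25
c = 'cyan'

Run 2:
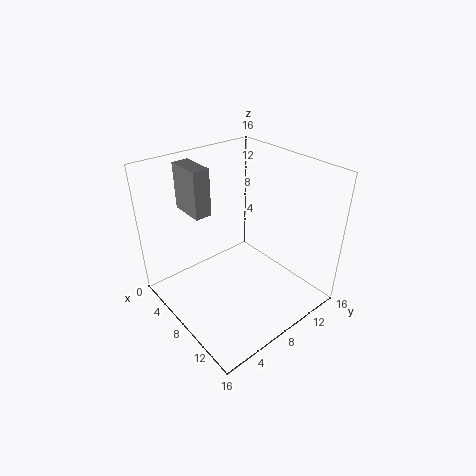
x = 0.25
y = 5
z = 9.75
w = 4.25
d = 2
c = 'gray'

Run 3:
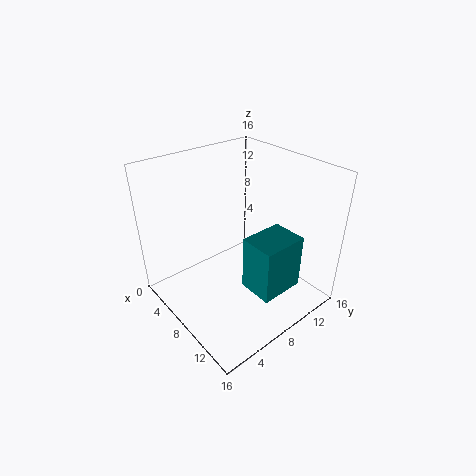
x = 12
y = 5.25
z = 5.5
w = 3.5
d = 4.5
c = 'teal'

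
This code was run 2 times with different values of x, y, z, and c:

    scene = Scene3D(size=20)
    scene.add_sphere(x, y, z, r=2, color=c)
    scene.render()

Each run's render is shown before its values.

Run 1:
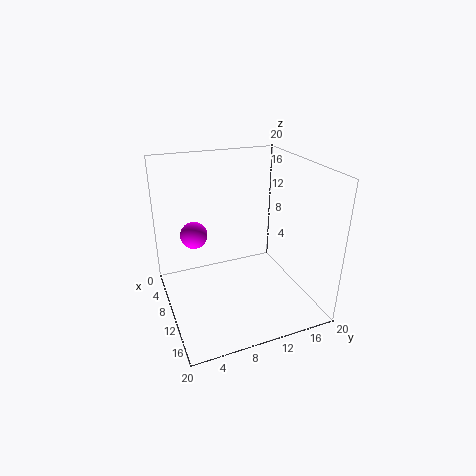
x = 5
y = 5
z = 9
c = 'magenta'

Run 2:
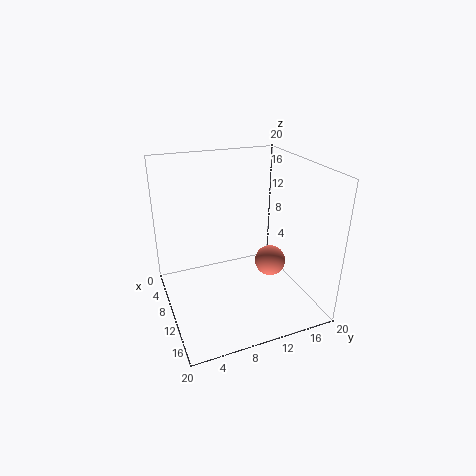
x = 14
y = 13
z = 8
c = 'salmon'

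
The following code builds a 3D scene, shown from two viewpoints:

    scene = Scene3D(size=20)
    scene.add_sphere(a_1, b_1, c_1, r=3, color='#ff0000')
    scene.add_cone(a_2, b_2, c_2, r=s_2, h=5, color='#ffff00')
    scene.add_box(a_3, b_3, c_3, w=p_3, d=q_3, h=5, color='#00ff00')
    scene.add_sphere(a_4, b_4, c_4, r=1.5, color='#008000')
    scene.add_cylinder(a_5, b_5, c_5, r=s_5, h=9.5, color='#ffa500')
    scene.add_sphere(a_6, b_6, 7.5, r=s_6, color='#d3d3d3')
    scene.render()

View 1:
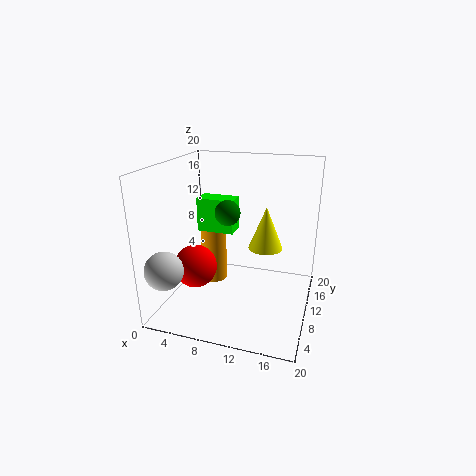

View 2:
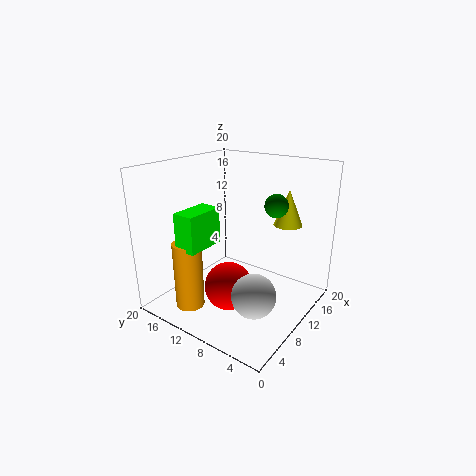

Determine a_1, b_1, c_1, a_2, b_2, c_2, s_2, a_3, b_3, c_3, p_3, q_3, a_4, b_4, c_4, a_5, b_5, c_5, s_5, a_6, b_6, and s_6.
a_1 = 4.5; b_1 = 7.5; c_1 = 6; a_2 = 15; b_2 = 5; c_2 = 11.5; s_2 = 2; a_3 = 3; b_3 = 12; c_3 = 9.5; p_3 = 5.5; q_3 = 3; a_4 = 10.5; b_4 = 4.5; c_4 = 15.5; a_5 = 4.5; b_5 = 14.5; c_5 = 0.5; s_5 = 2; a_6 = 2.5; b_6 = 2.5; s_6 = 2.5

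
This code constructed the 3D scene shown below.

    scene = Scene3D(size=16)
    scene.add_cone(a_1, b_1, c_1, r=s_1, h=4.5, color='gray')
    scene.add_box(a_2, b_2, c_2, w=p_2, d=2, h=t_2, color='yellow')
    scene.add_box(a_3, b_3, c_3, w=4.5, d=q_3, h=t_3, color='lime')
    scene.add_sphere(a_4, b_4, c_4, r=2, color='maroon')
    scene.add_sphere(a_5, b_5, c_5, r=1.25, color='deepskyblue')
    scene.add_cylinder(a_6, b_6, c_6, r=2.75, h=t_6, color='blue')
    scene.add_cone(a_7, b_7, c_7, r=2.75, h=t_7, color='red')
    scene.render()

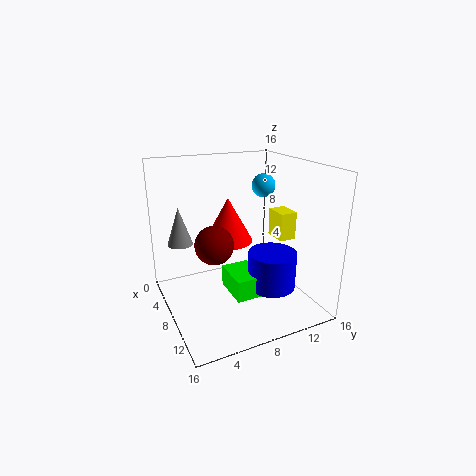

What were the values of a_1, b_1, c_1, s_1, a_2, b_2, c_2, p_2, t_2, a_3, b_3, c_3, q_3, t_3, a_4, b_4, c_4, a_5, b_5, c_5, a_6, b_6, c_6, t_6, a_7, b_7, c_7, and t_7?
a_1 = 3, b_1 = 2.75, c_1 = 6.25, s_1 = 1.5, a_2 = 6.25, b_2 = 13, c_2 = 7, p_2 = 2.75, t_2 = 3.25, a_3 = 6.25, b_3 = 6.75, c_3 = 1.5, q_3 = 3.25, t_3 = 2.5, a_4 = 9.75, b_4 = 4.5, c_4 = 8.5, a_5 = 8.5, b_5 = 10.75, c_5 = 13.75, a_6 = 9.75, b_6 = 11.5, c_6 = 2, t_6 = 4.25, a_7 = 6.5, b_7 = 7.5, c_7 = 7.25, t_7 = 5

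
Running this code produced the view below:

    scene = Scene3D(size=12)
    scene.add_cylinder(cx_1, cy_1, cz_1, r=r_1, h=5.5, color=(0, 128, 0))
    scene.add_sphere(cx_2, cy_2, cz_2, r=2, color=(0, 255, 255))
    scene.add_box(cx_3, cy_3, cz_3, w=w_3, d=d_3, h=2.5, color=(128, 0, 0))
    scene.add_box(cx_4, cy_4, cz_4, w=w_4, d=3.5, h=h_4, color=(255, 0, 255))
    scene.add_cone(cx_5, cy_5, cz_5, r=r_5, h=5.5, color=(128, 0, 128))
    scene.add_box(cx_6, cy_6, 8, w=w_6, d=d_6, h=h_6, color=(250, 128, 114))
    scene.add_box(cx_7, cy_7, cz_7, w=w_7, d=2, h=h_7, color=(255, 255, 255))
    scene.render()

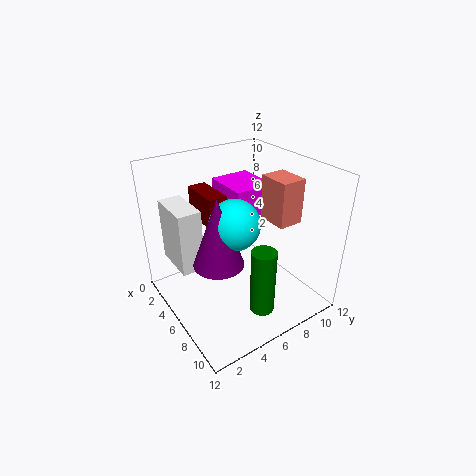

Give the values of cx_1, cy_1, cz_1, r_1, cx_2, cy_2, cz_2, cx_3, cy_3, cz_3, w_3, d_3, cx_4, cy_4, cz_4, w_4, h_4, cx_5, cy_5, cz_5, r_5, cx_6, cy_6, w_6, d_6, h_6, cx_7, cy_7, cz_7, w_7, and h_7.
cx_1 = 9.5, cy_1 = 6, cz_1 = 1, r_1 = 1, cx_2 = 7, cy_2 = 5, cz_2 = 8, cx_3 = 2.5, cy_3 = 3.5, cz_3 = 7.5, w_3 = 3.5, d_3 = 1.5, cx_4 = 2, cy_4 = 6, cz_4 = 7.5, w_4 = 4, h_4 = 2.5, cx_5 = 7, cy_5 = 3.5, cz_5 = 5, r_5 = 2, cx_6 = 7, cy_6 = 7.5, w_6 = 2.5, d_6 = 2, h_6 = 3.5, cx_7 = 0.5, cy_7 = 1.5, cz_7 = 3, w_7 = 4, h_7 = 5.5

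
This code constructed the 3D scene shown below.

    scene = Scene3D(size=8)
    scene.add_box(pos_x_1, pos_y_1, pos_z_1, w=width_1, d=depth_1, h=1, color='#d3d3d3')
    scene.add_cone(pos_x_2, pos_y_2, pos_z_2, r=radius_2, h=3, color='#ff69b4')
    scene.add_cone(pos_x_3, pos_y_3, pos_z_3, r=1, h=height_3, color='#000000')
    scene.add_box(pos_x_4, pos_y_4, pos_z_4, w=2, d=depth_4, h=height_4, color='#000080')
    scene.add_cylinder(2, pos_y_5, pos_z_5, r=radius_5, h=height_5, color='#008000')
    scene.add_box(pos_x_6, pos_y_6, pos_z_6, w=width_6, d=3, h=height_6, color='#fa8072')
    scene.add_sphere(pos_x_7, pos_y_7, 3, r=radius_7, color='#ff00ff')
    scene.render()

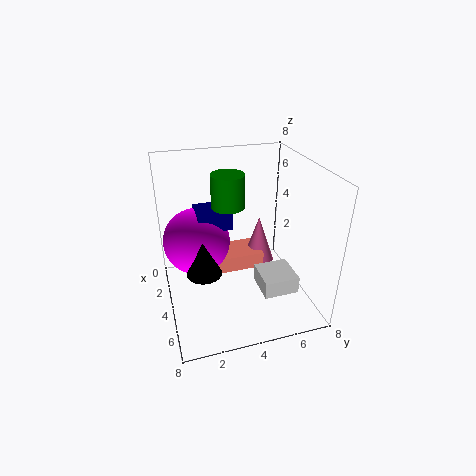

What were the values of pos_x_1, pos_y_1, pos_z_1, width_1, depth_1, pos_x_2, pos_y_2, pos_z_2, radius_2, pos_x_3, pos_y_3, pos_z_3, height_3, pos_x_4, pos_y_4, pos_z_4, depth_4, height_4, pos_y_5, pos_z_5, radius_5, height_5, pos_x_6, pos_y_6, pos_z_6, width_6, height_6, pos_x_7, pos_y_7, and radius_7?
pos_x_1 = 4
pos_y_1 = 5
pos_z_1 = 1
width_1 = 2
depth_1 = 2
pos_x_2 = 2
pos_y_2 = 6
pos_z_2 = 1
radius_2 = 1
pos_x_3 = 4
pos_y_3 = 2
pos_z_3 = 2
height_3 = 2
pos_x_4 = 1
pos_y_4 = 2
pos_z_4 = 4
depth_4 = 2
height_4 = 1
pos_y_5 = 4
pos_z_5 = 5
radius_5 = 1
height_5 = 2
pos_x_6 = 1
pos_y_6 = 3
pos_z_6 = 1
width_6 = 2
height_6 = 1
pos_x_7 = 2
pos_y_7 = 2
radius_7 = 2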